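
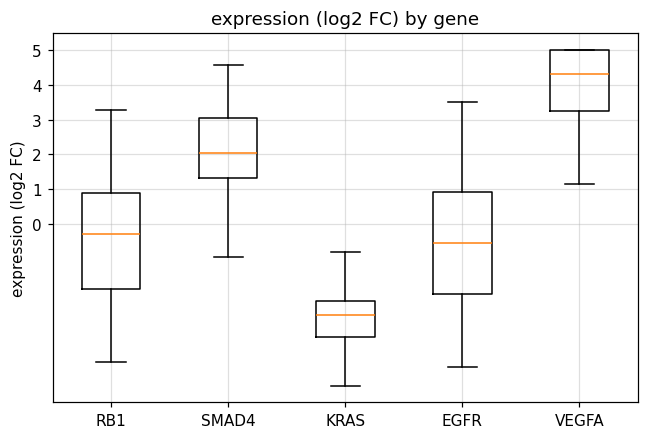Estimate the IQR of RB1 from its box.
≈ 3

Q3 ≈ 1, Q1 ≈ -2; IQR ≈ 3.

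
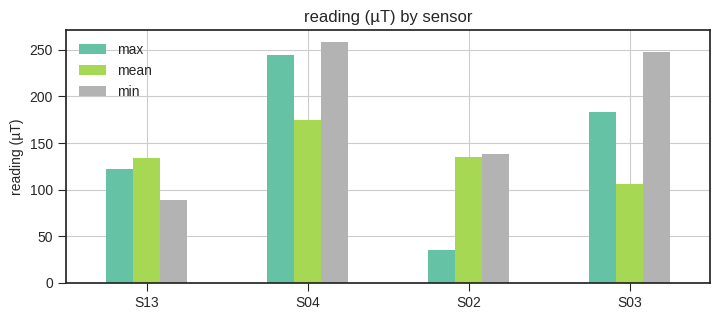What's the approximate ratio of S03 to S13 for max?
≈ 1.4×

S03 ≈ 175, S13 ≈ 125; 175/125 ≈ 1.4.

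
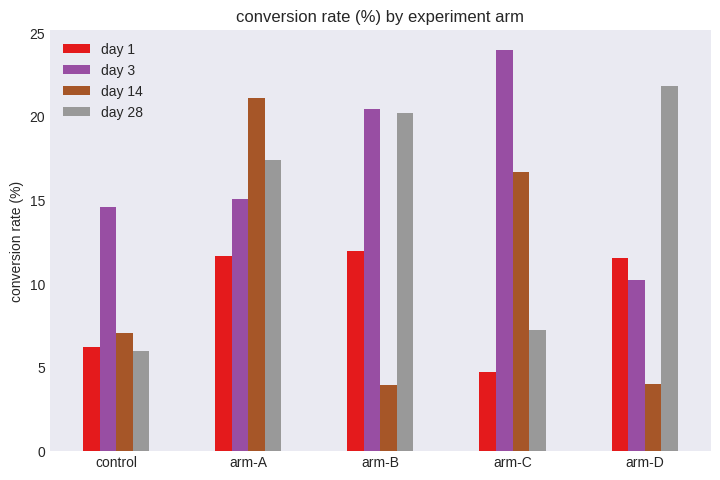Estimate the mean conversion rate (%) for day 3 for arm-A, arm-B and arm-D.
(16 + 20 + 10) / 3 ≈ 15.

≈ 15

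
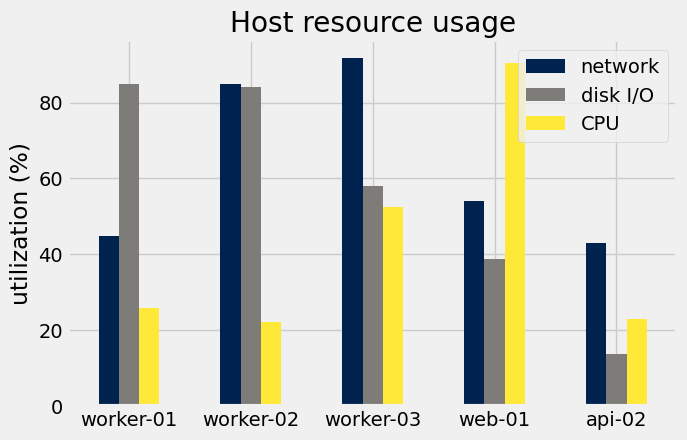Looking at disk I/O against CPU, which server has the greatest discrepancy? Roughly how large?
worker-02: disk I/O ≈ 80, CPU ≈ 20 → gap ≈ 60. Next-largest (worker-01) is only ≈ 50.

worker-02, ≈ 60 %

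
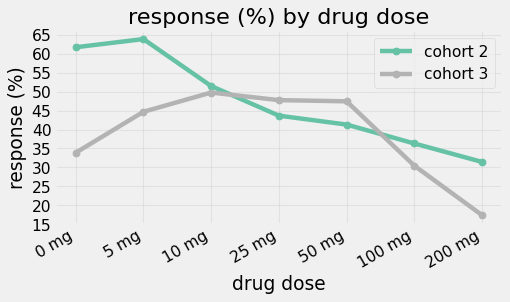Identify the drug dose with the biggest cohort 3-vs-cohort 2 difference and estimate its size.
0 mg, ≈ 25 %

0 mg: cohort 3 ≈ 35, cohort 2 ≈ 60 → gap ≈ 25. Next-largest (5 mg) is only ≈ 20.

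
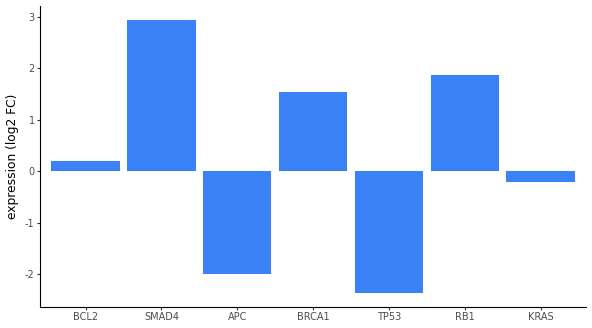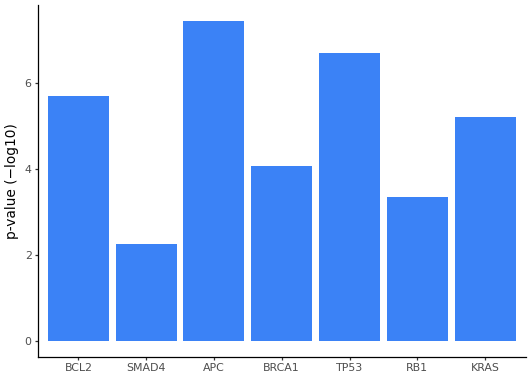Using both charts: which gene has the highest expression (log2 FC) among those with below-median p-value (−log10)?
SMAD4

Chart 2 median p-value (−log10) ≈ 5; below-median genes: SMAD4, BRCA1, RB1. Among those, SMAD4 has the highest expression (log2 FC) (≈ 3).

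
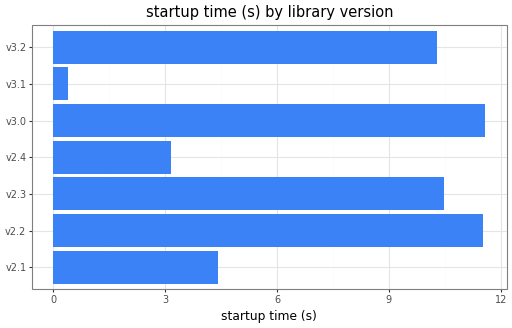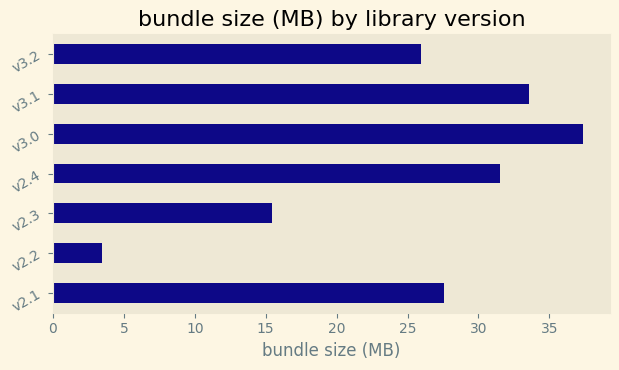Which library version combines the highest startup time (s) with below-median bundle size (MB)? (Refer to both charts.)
Chart 2 median bundle size (MB) ≈ 30; below-median library versions: v2.2, v2.3, v3.2. Among those, v2.2 has the highest startup time (s) (≈ 12).

v2.2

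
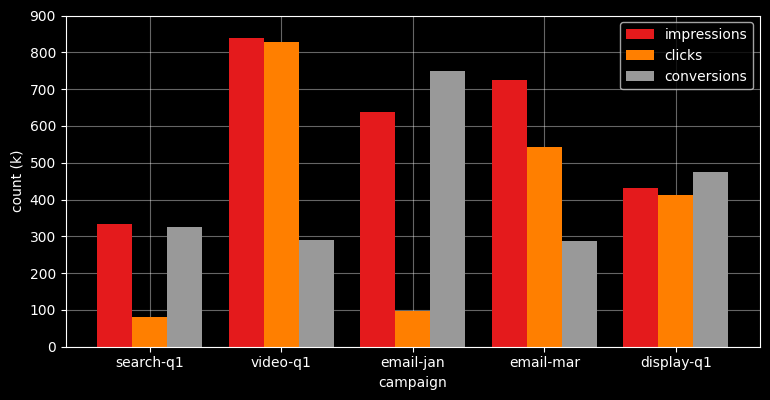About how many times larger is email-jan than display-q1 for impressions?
≈ 1.5×

email-jan ≈ 600, display-q1 ≈ 400; 600/400 ≈ 1.5.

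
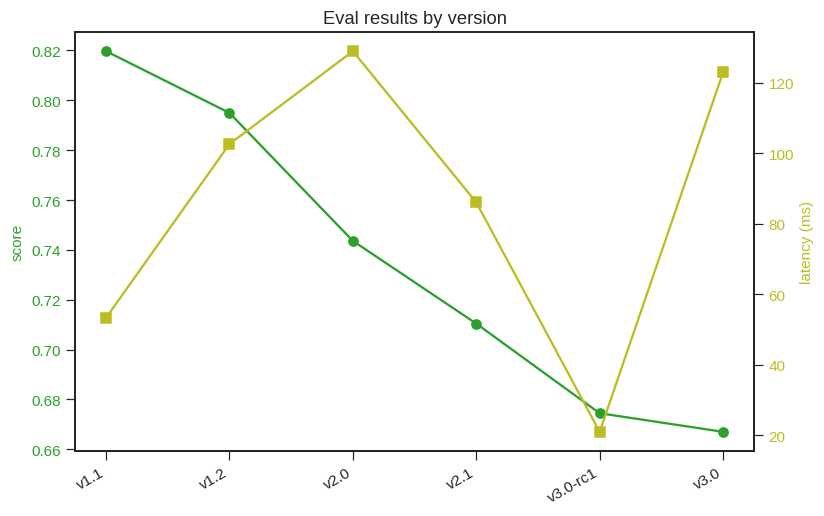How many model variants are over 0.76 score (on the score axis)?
Above 0.76: v1.1, v1.2.

2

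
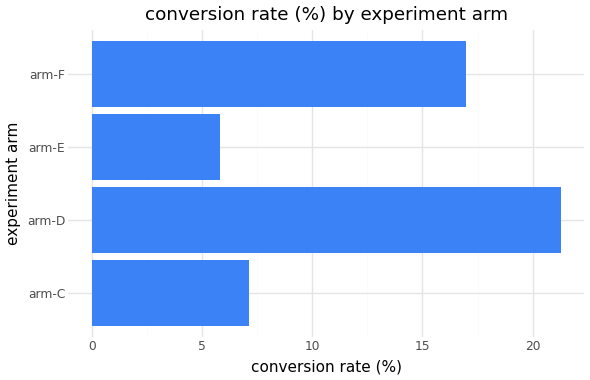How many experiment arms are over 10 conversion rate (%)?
Above 10: arm-D, arm-F.

2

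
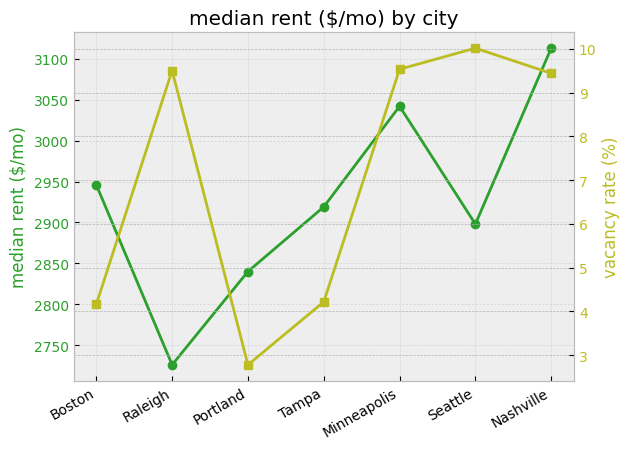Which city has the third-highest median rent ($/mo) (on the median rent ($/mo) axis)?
Top 4 (on the median rent ($/mo) axis): Nashville ≈ 3100, Minneapolis ≈ 3050, Boston ≈ 2950, Tampa ≈ 2900.

Boston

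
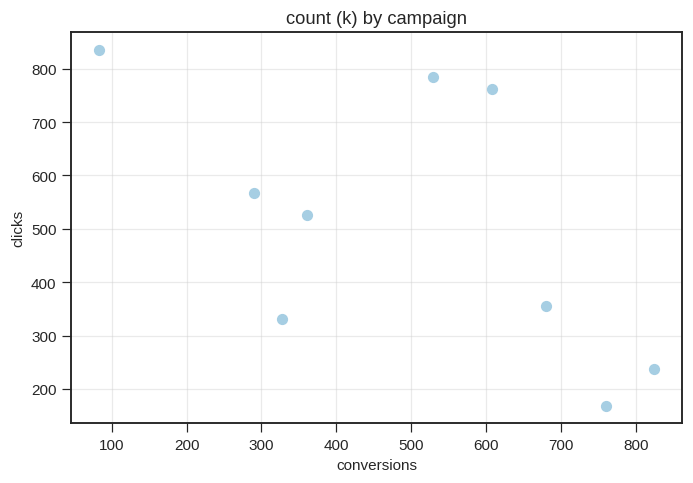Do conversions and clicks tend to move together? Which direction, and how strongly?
Points are negatively correlated; moderate (|r| ≈ 0.6).

negative, moderate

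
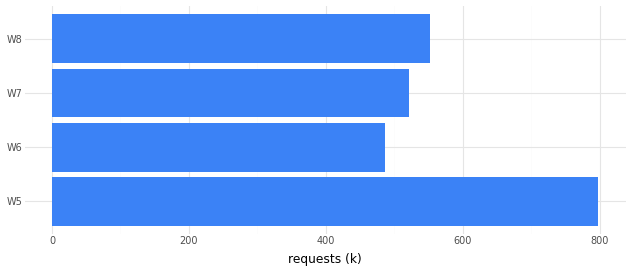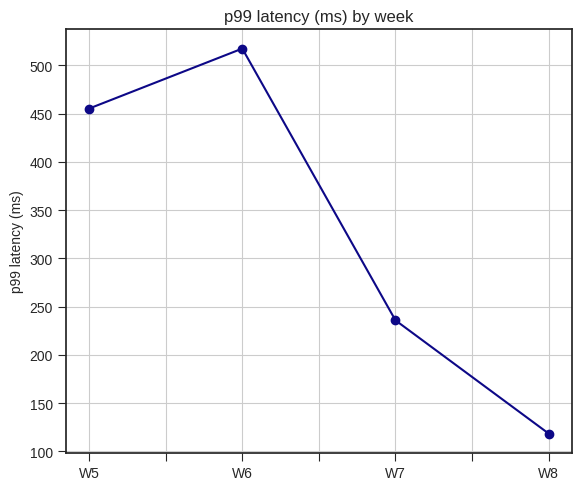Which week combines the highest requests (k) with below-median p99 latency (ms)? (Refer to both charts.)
Chart 2 median p99 latency (ms) ≈ 350; below-median weeks: W7, W8. Among those, W8 has the highest requests (k) (≈ 600).

W8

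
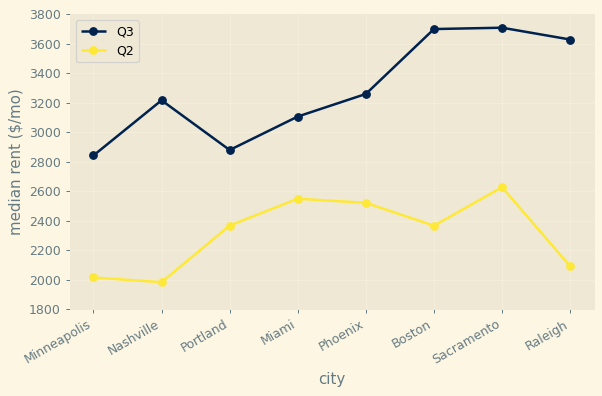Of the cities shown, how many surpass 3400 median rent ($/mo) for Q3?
Above 3400: Boston, Sacramento, Raleigh.

3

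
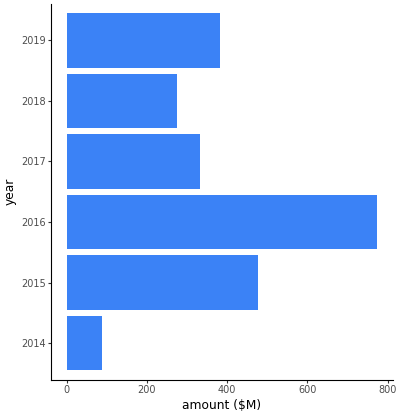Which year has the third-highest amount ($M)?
Top 4: 2016 ≈ 800, 2015 ≈ 500, 2019 ≈ 400, 2017 ≈ 300.

2019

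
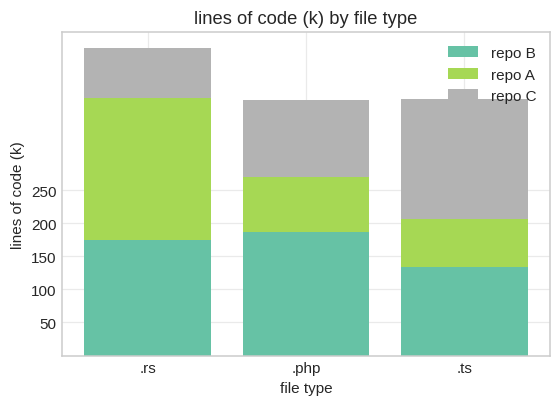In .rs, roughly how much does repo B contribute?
≈ 150

repo B top ≈ 150, bottom ≈ 0; segment ≈ 150.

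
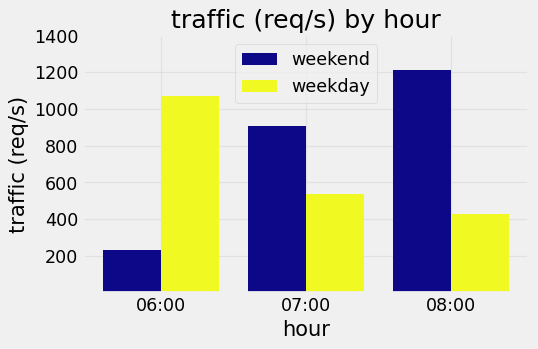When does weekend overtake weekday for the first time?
07:00

06:00: weekend ≈ 200 vs weekday ≈ 1000 (not yet); 07:00: weekend ≈ 1000 vs weekday ≈ 600 (first crossover).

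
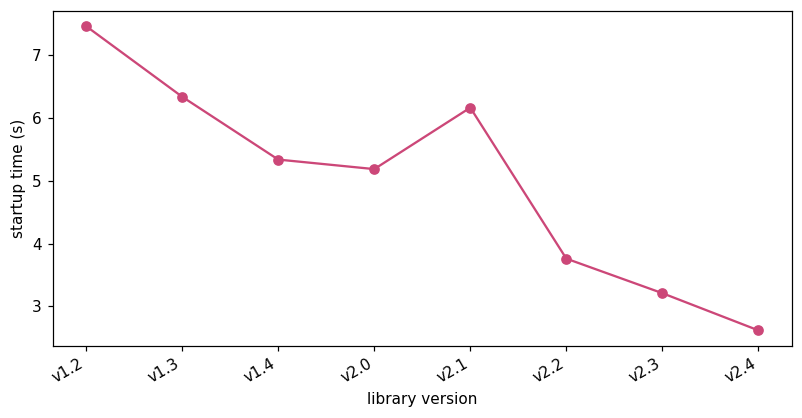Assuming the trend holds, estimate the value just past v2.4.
Last three: 4.0, 3.0, 2.5 → slope ≈ -0.75/step → next ≈ 1.75.

≈ 1.75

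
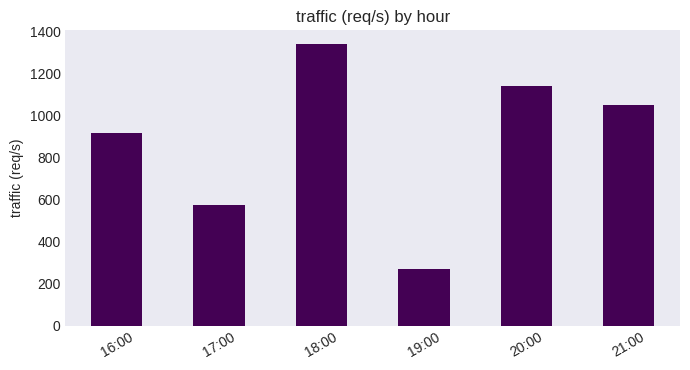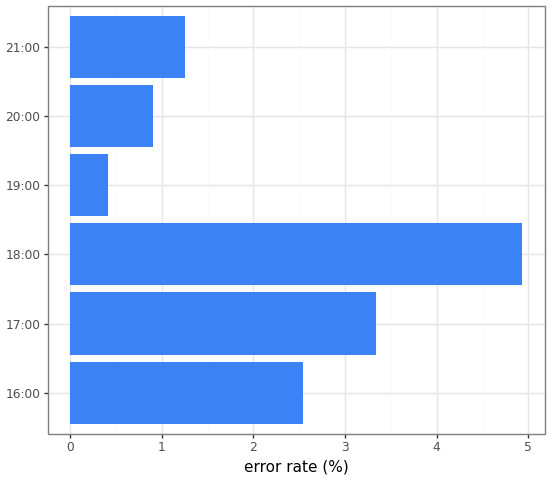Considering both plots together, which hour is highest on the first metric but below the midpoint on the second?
Chart 2 median error rate (%) ≈ 2; below-median hours: 19:00, 20:00, 21:00. Among those, 20:00 has the highest traffic (req/s) (≈ 1200).

20:00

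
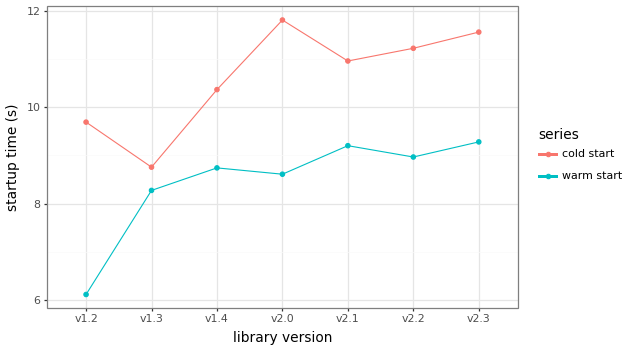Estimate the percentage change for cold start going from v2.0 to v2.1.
≈ -8.3%

v2.0 ≈ 12.0, v2.1 ≈ 11.0; (11.0 − 12.0) / 12.0 ≈ -8.3%.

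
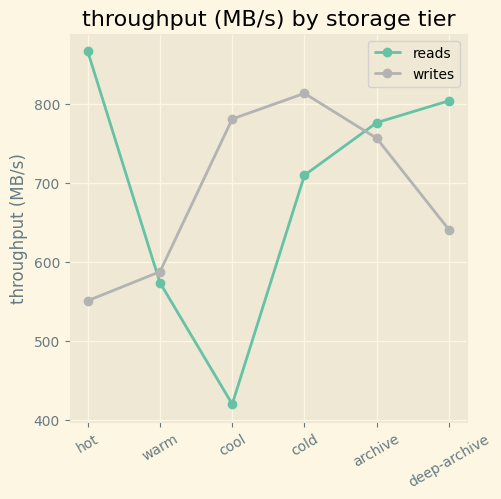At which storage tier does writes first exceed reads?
hot: writes ≈ 550 vs reads ≈ 850 (not yet); warm: writes ≈ 600 vs reads ≈ 550 (first crossover).

warm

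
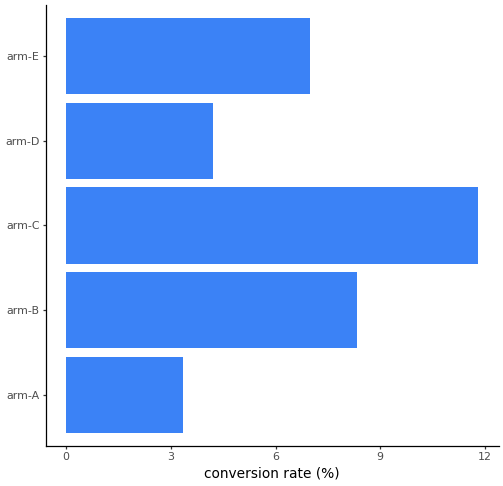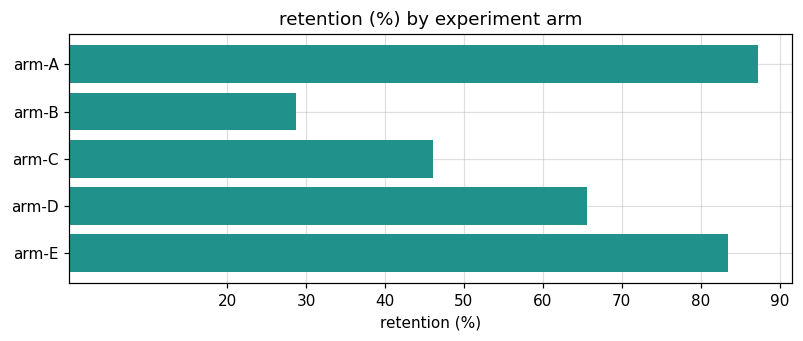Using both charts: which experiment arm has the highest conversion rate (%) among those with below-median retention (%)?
Chart 2 median retention (%) ≈ 70; below-median experiment arms: arm-B, arm-C. Among those, arm-C has the highest conversion rate (%) (≈ 12).

arm-C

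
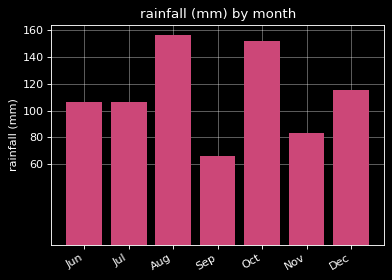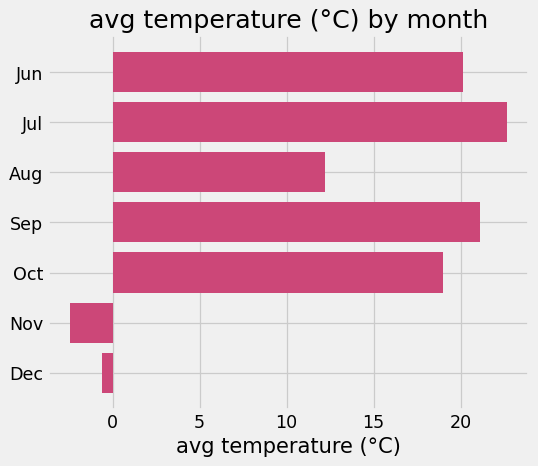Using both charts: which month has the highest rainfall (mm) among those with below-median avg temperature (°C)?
Chart 2 median avg temperature (°C) ≈ 20; below-median months: Aug, Nov, Dec. Among those, Aug has the highest rainfall (mm) (≈ 160).

Aug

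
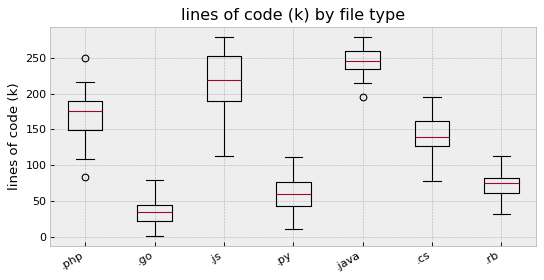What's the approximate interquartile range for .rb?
≈ 20

Q3 ≈ 80, Q1 ≈ 60; IQR ≈ 20.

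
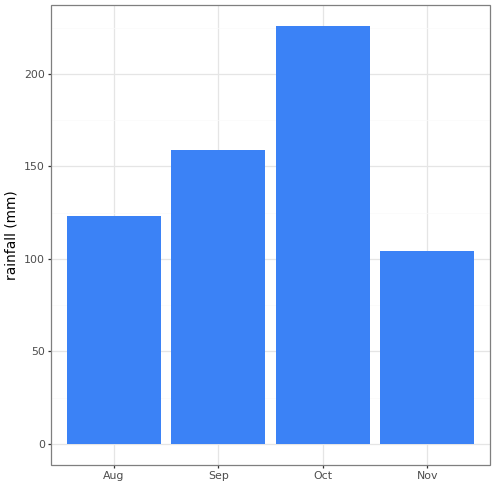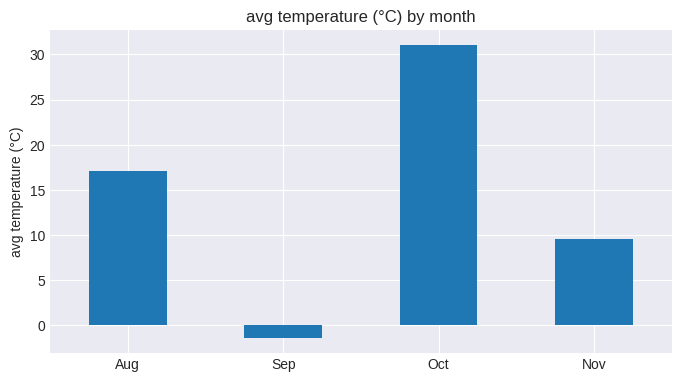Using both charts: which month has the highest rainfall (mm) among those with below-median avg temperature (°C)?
Sep

Chart 2 median avg temperature (°C) ≈ 15; below-median months: Sep, Nov. Among those, Sep has the highest rainfall (mm) (≈ 150).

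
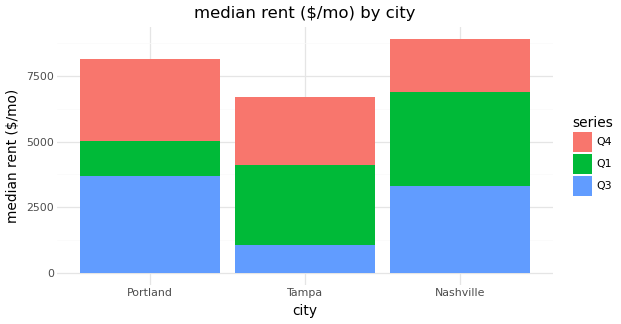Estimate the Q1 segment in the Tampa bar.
≈ 3000

Q1 top ≈ 4000, bottom ≈ 1000; segment ≈ 3000.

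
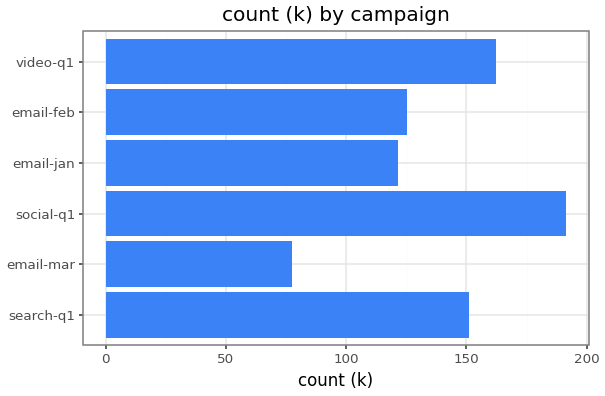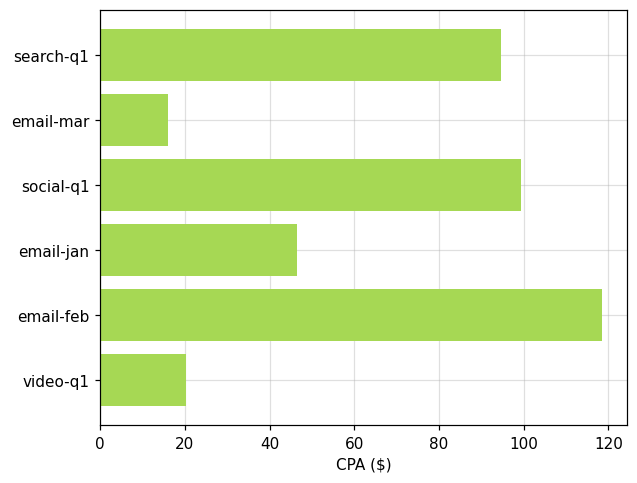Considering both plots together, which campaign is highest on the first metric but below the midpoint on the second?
video-q1

Chart 2 median CPA ($) ≈ 80; below-median campaigns: email-mar, email-jan, video-q1. Among those, video-q1 has the highest count (k) (≈ 160).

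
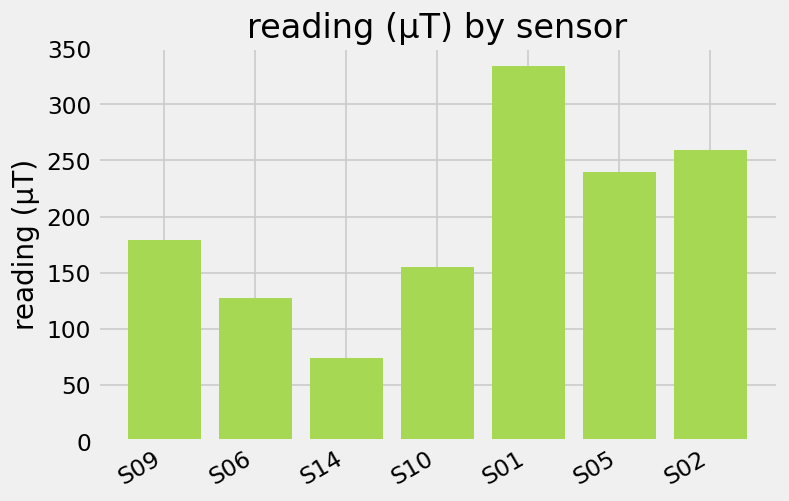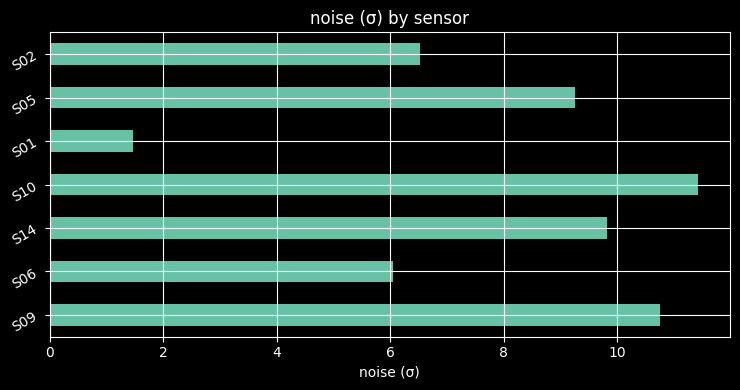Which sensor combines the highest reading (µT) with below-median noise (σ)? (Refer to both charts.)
S01

Chart 2 median noise (σ) ≈ 10; below-median sensors: S06, S01, S02. Among those, S01 has the highest reading (µT) (≈ 350).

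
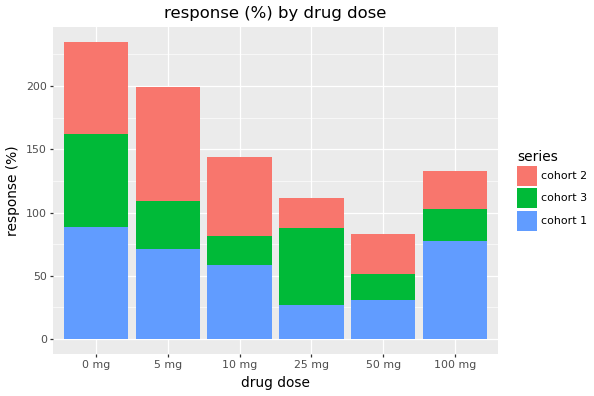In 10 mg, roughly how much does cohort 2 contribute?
cohort 2 top ≈ 140, bottom ≈ 80; segment ≈ 60.

≈ 60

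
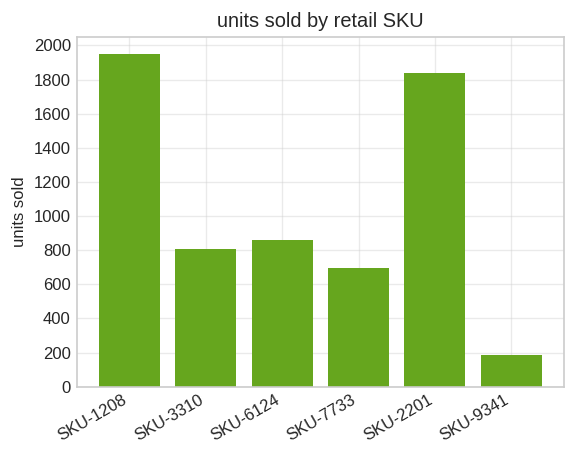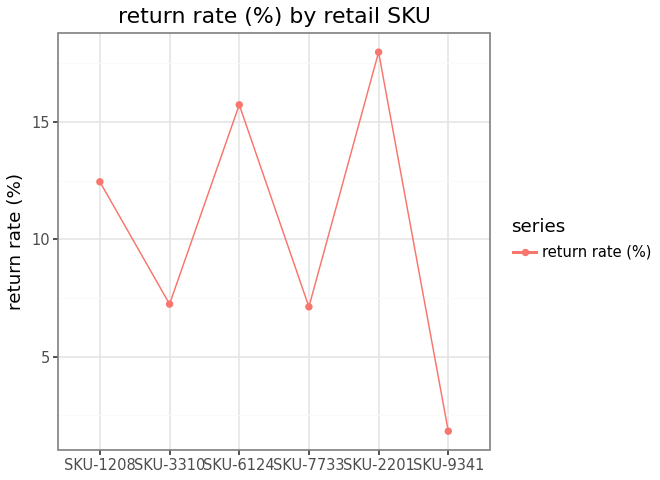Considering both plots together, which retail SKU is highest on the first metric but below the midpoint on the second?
SKU-3310

Chart 2 median return rate (%) ≈ 10; below-median retail SKUs: SKU-3310, SKU-7733, SKU-9341. Among those, SKU-3310 has the highest units sold (≈ 800).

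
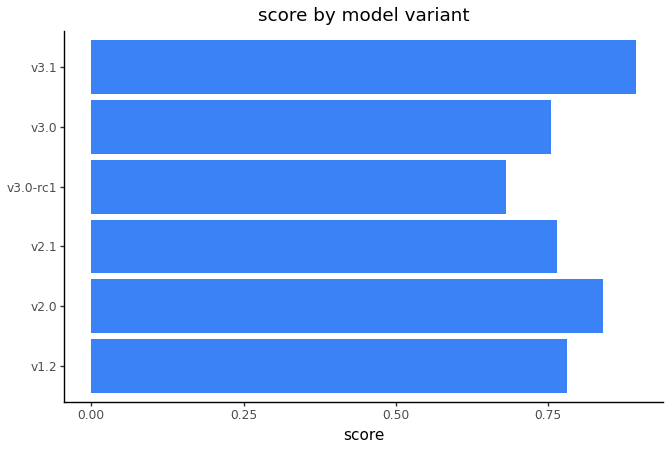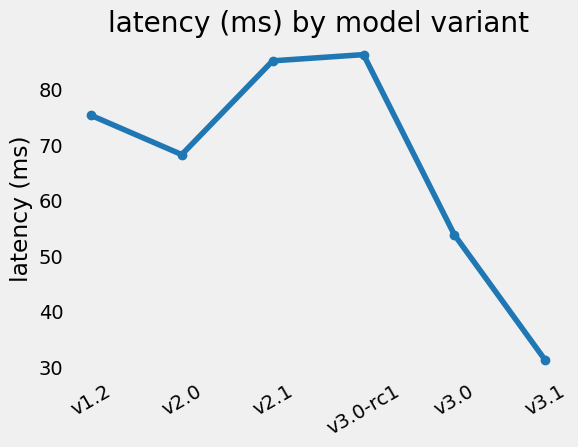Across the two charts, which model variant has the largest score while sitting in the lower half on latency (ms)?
Chart 2 median latency (ms) ≈ 70; below-median model variants: v2.0, v3.0, v3.1. Among those, v3.1 has the highest score (≈ 0.9).

v3.1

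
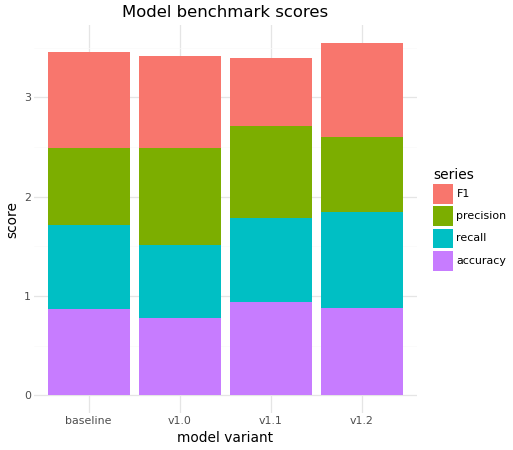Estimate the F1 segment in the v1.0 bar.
F1 top ≈ 3.5, bottom ≈ 2.5; segment ≈ 1.0.

≈ 1.0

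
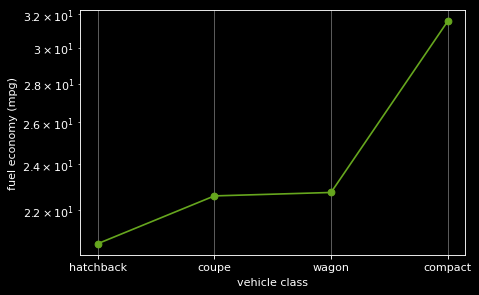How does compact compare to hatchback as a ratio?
≈ 1.52×

compact ≈ 32, hatchback ≈ 21; 32/21 ≈ 1.52.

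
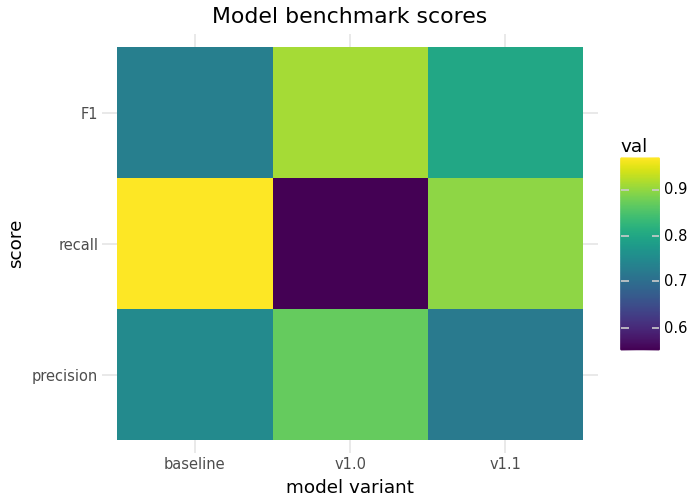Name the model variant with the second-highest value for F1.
Top 3 for F1: v1.0 ≈ 0.90, v1.1 ≈ 0.80, baseline ≈ 0.75.

v1.1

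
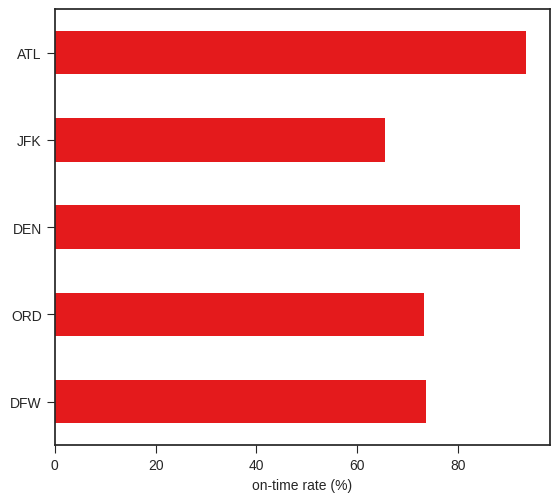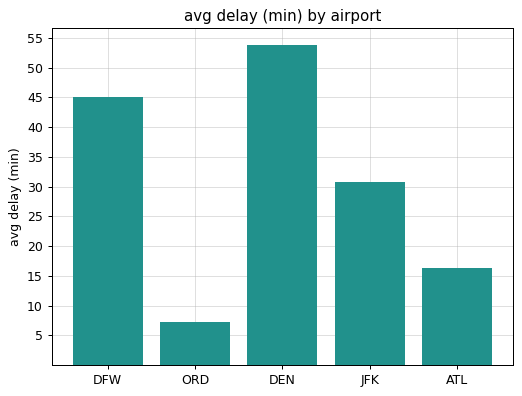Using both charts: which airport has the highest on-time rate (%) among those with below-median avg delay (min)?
Chart 2 median avg delay (min) ≈ 30; below-median airports: ORD, ATL. Among those, ATL has the highest on-time rate (%) (≈ 90).

ATL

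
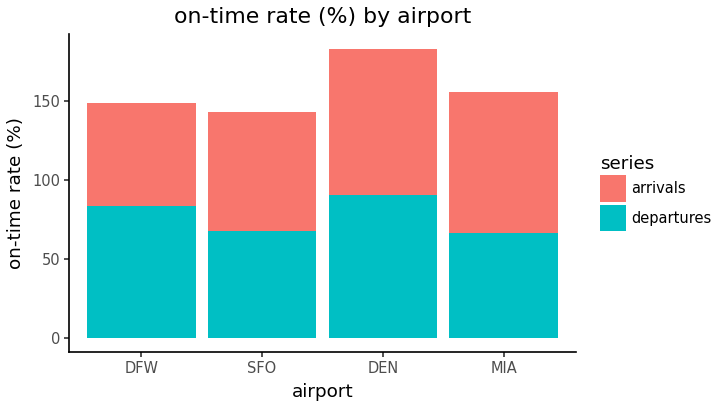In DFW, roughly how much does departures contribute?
≈ 80

departures top ≈ 80, bottom ≈ 0; segment ≈ 80.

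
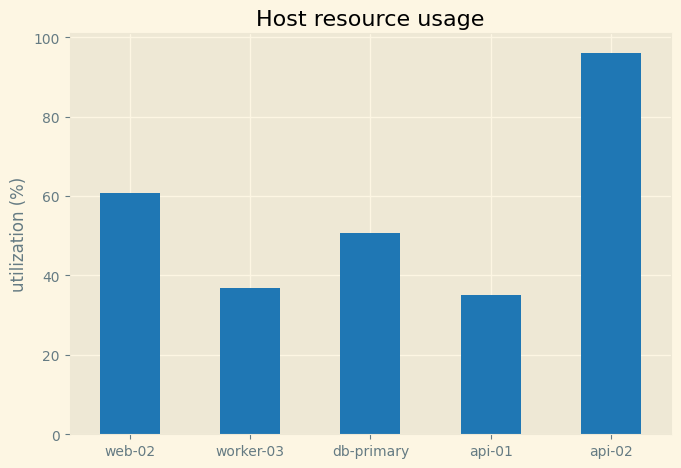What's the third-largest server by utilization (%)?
db-primary

Top 4: api-02 ≈ 100, web-02 ≈ 60, db-primary ≈ 50, worker-03 ≈ 40.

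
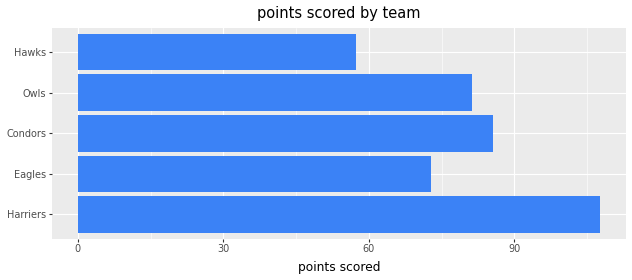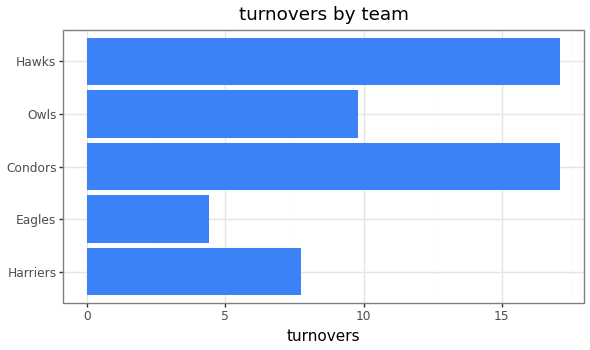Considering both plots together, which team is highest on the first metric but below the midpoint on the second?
Harriers

Chart 2 median turnovers ≈ 10; below-median teams: Harriers, Eagles. Among those, Harriers has the highest points scored (≈ 110).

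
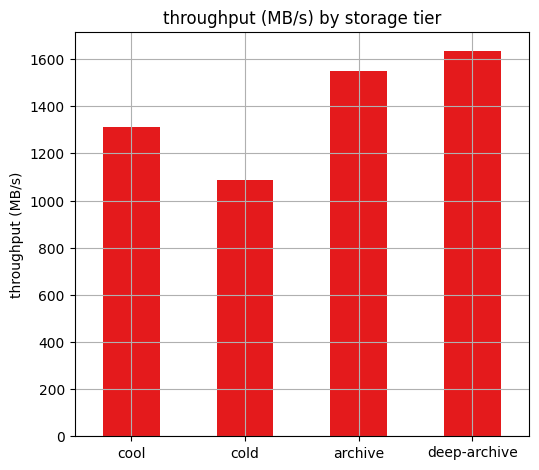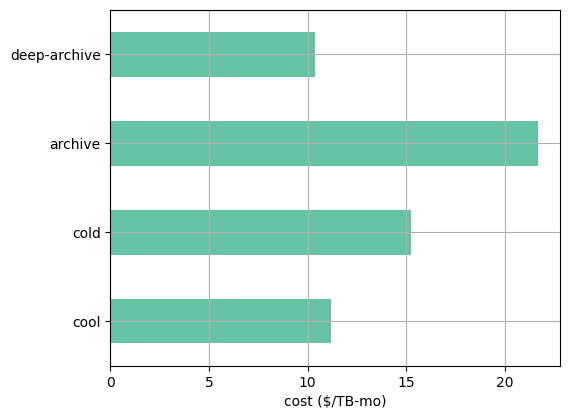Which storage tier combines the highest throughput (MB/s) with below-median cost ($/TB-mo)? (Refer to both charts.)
Chart 2 median cost ($/TB-mo) ≈ 14; below-median storage tiers: cool, deep-archive. Among those, deep-archive has the highest throughput (MB/s) (≈ 1600).

deep-archive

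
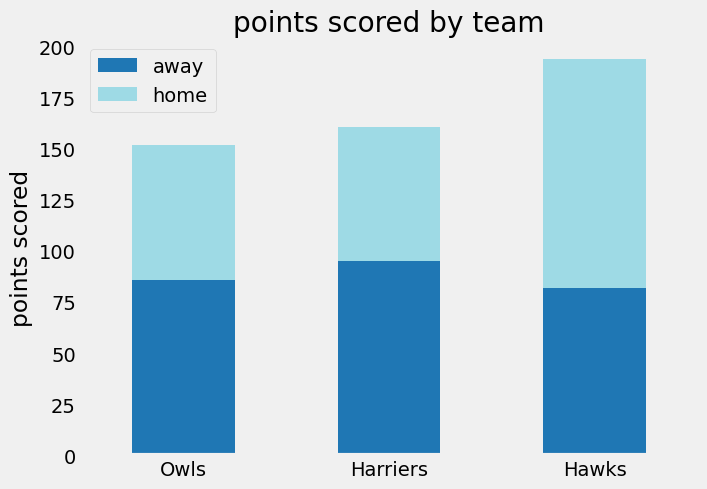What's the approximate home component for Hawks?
home top ≈ 200, bottom ≈ 80; segment ≈ 120.

≈ 120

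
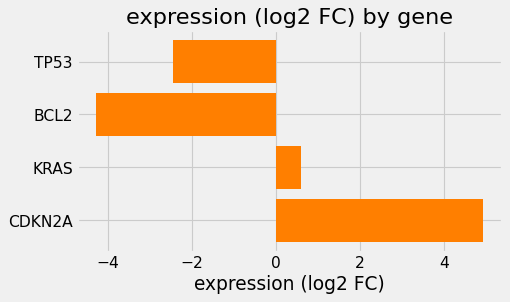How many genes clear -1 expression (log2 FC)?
2

Above -1: KRAS, CDKN2A.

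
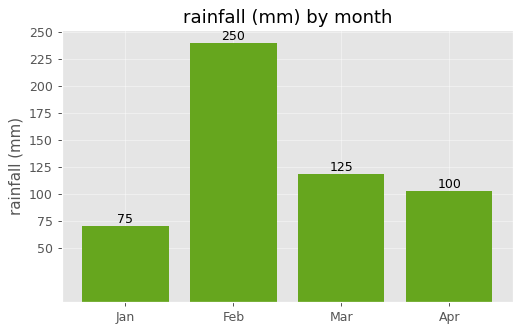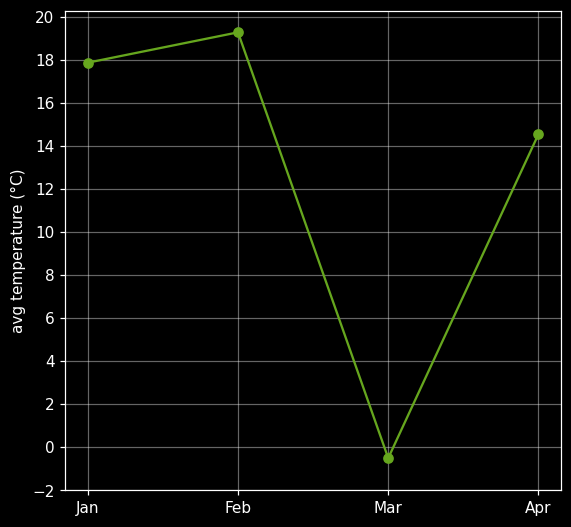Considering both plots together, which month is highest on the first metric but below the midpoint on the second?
Mar

Chart 2 median avg temperature (°C) ≈ 16; below-median months: Mar, Apr. Among those, Mar has the highest rainfall (mm) (≈ 125).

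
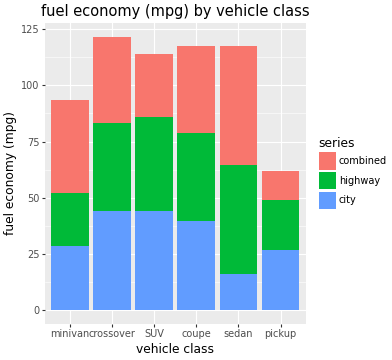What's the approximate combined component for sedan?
≈ 60

combined top ≈ 120, bottom ≈ 60; segment ≈ 60.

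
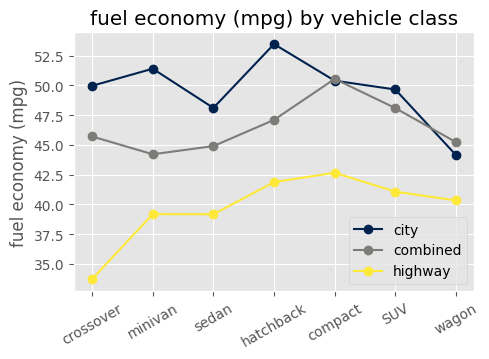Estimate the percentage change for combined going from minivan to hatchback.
minivan ≈ 44, hatchback ≈ 48; (48 − 44) / 44 ≈ +9.1%.

≈ +9.1%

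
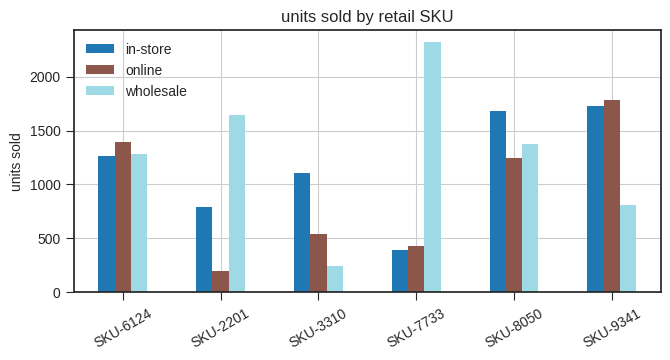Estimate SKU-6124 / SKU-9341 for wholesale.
≈ 1.5×

SKU-6124 ≈ 1200, SKU-9341 ≈ 800; 1200/800 ≈ 1.5.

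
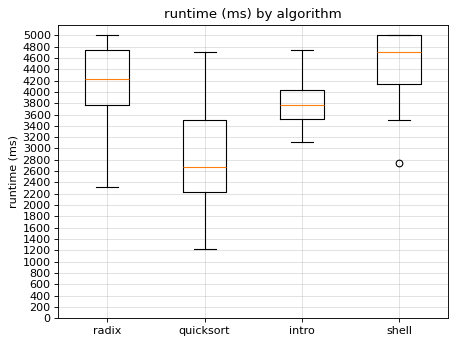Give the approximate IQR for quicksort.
Q3 ≈ 3600, Q1 ≈ 2200; IQR ≈ 1400.

≈ 1400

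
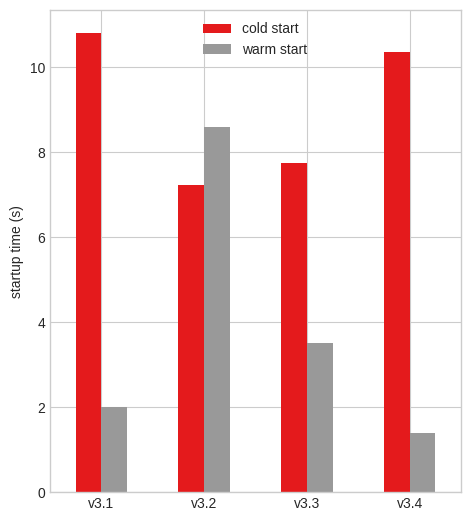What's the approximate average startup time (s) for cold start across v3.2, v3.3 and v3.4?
(7 + 8 + 10) / 3 ≈ 8.

≈ 8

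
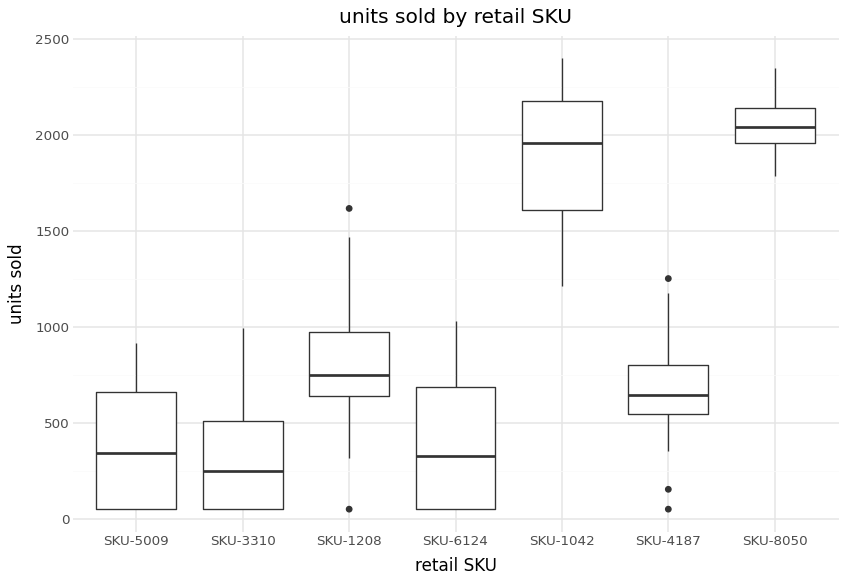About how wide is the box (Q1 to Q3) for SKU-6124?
Q3 ≈ 600, Q1 ≈ 0; IQR ≈ 600.

≈ 600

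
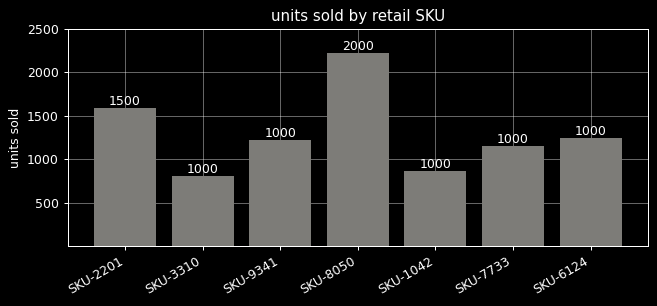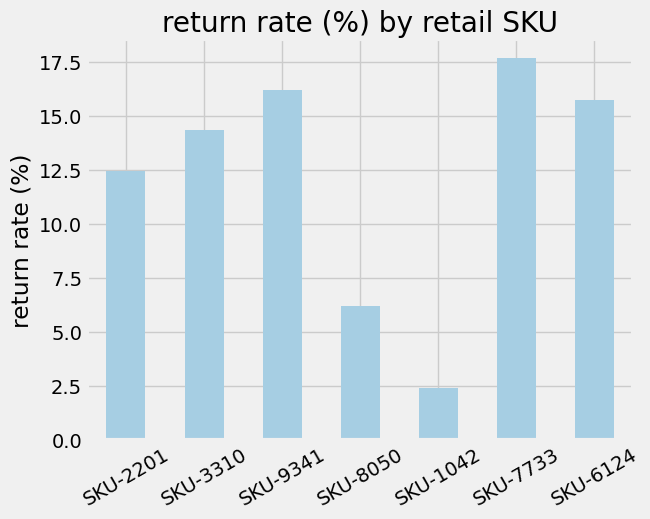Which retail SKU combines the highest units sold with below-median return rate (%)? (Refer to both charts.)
Chart 2 median return rate (%) ≈ 14; below-median retail SKUs: SKU-2201, SKU-8050, SKU-1042. Among those, SKU-8050 has the highest units sold (≈ 2000).

SKU-8050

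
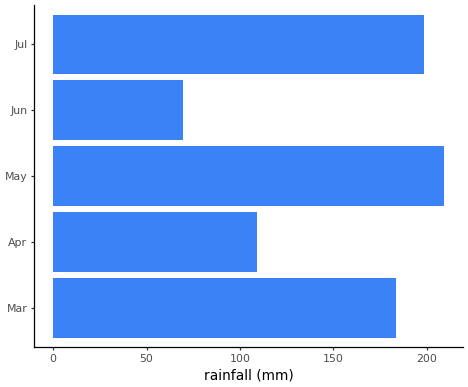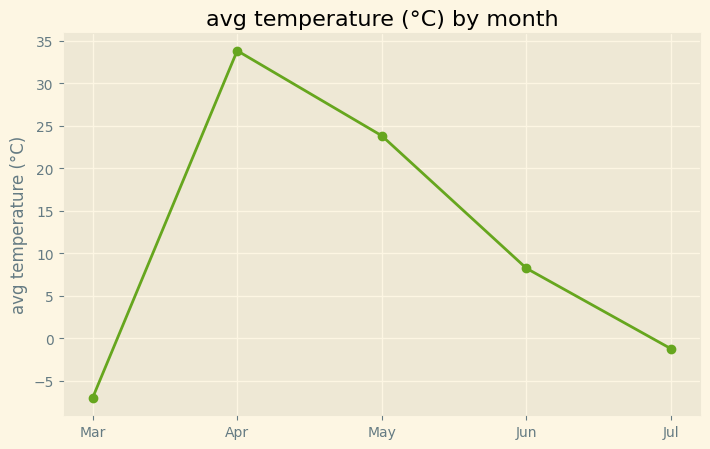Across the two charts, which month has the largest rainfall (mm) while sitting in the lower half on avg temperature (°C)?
Chart 2 median avg temperature (°C) ≈ 10; below-median months: Mar, Jul. Among those, Jul has the highest rainfall (mm) (≈ 200).

Jul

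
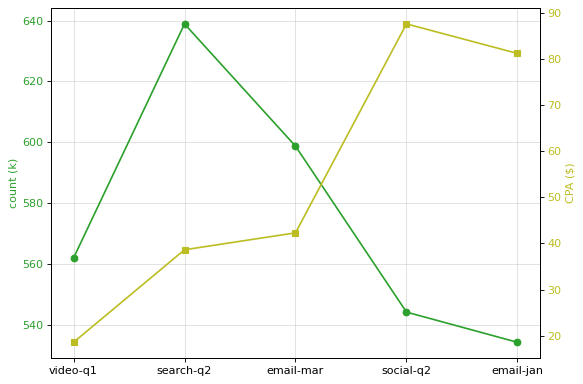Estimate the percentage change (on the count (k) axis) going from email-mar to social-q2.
≈ -10%

email-mar ≈ 600, social-q2 ≈ 540; (540 − 600) / 600 ≈ -10%.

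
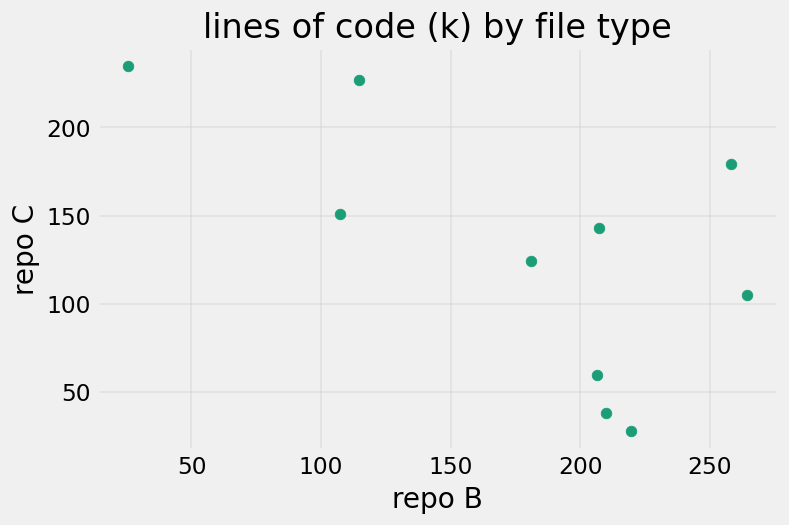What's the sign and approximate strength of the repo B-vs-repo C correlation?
negative, moderate

Points are negatively correlated; moderate (|r| ≈ 0.6).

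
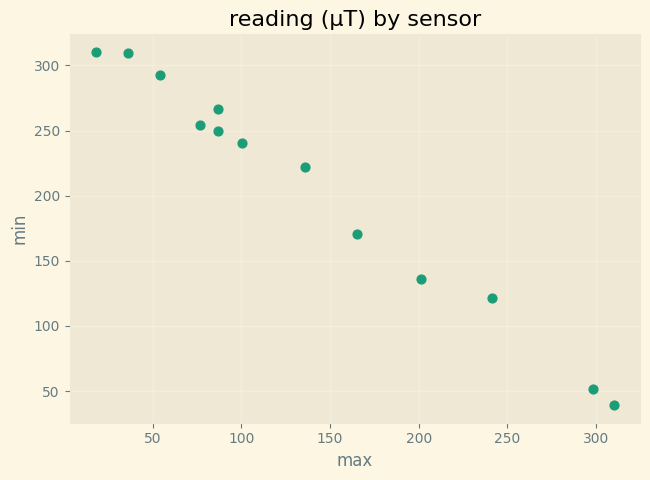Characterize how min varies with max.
Points are negatively correlated; strong (|r| ≈ 1.0).

negative, strong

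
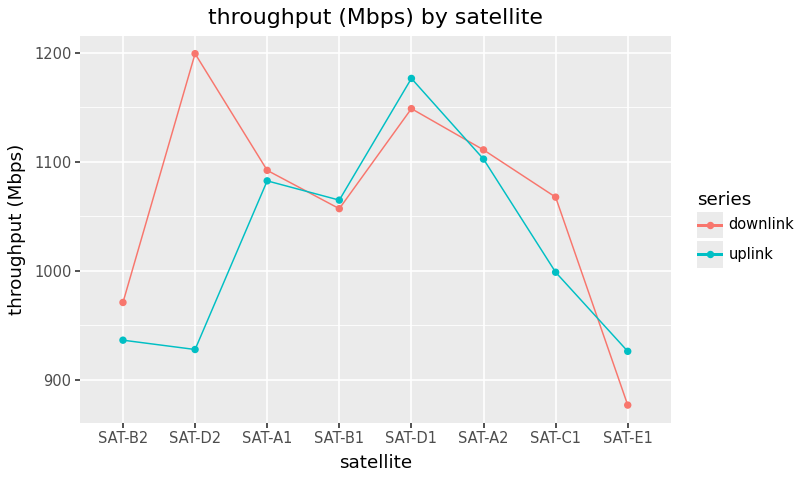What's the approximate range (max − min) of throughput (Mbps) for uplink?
Max SAT-D1 ≈ 1200, min SAT-E1 ≈ 950; range ≈ 250.

≈ 250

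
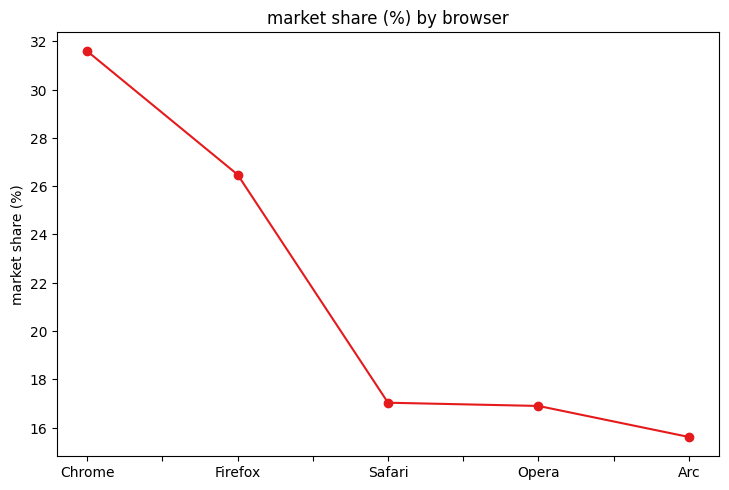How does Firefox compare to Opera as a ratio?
Firefox ≈ 26, Opera ≈ 16; 26/16 ≈ 1.62.

≈ 1.62×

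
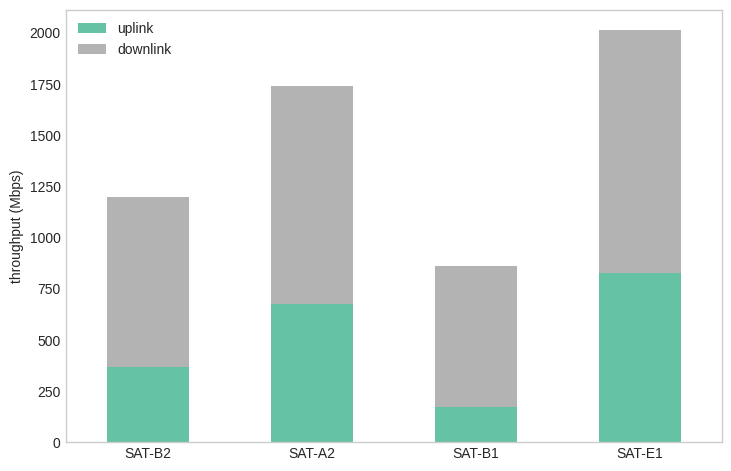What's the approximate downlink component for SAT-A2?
≈ 1200

downlink top ≈ 1800, bottom ≈ 600; segment ≈ 1200.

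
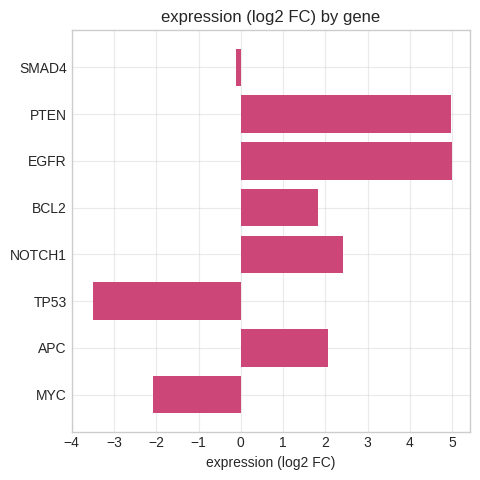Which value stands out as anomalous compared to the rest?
TP53 ≈ -3; the rest sit between ≈ -2 and ≈ 5.

TP53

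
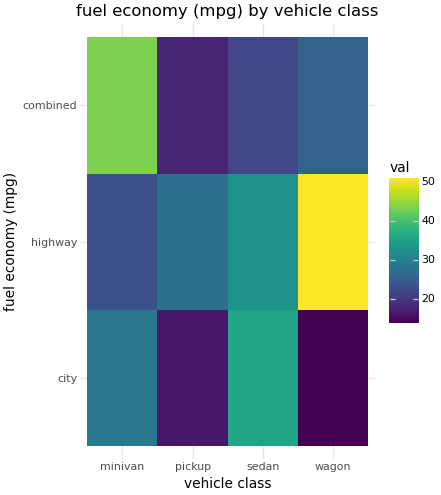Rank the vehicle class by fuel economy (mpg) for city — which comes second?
minivan

Top 3 for city: sedan ≈ 35, minivan ≈ 30, pickup ≈ 15.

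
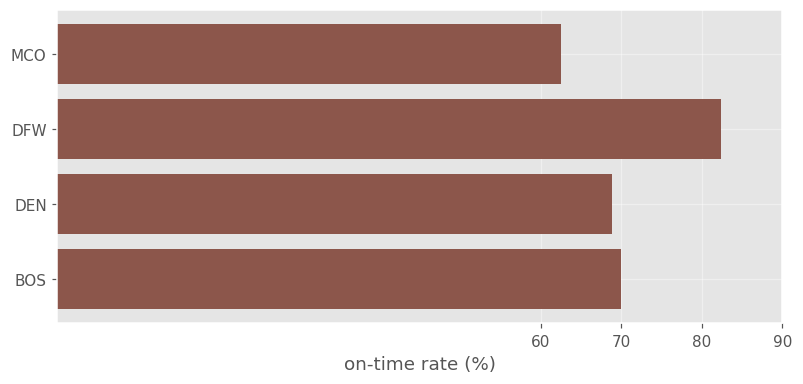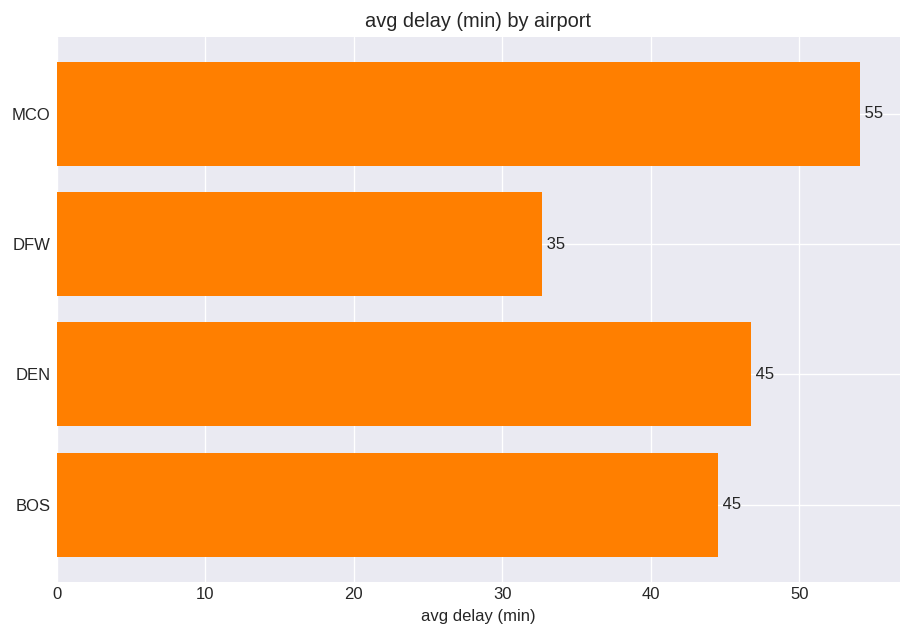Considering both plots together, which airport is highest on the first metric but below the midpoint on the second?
Chart 2 median avg delay (min) ≈ 45; below-median airports: DFW, BOS. Among those, DFW has the highest on-time rate (%) (≈ 80).

DFW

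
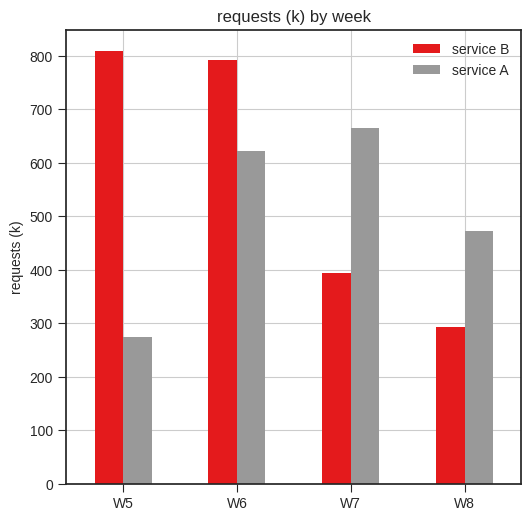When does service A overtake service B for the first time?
W6: service A ≈ 600 vs service B ≈ 800 (not yet); W7: service A ≈ 700 vs service B ≈ 400 (first crossover).

W7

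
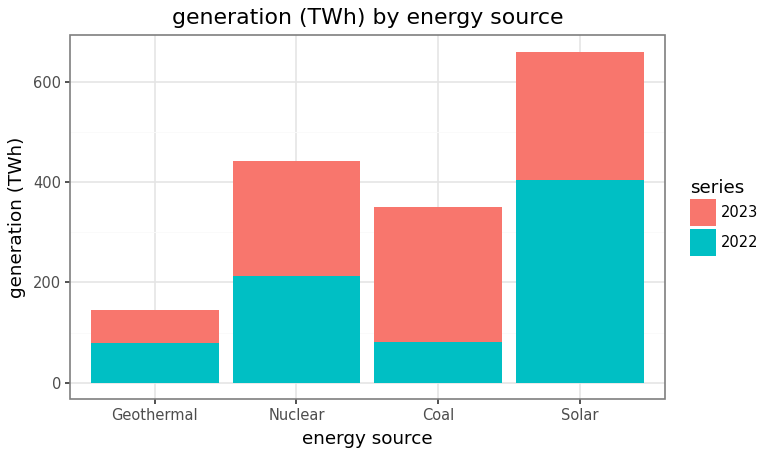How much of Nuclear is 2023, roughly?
≈ 200

2023 top ≈ 400, bottom ≈ 200; segment ≈ 200.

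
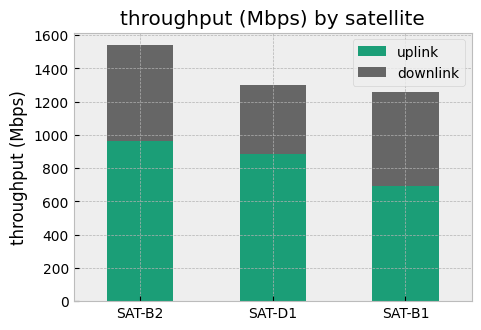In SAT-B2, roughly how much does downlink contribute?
downlink top ≈ 1600, bottom ≈ 1000; segment ≈ 600.

≈ 600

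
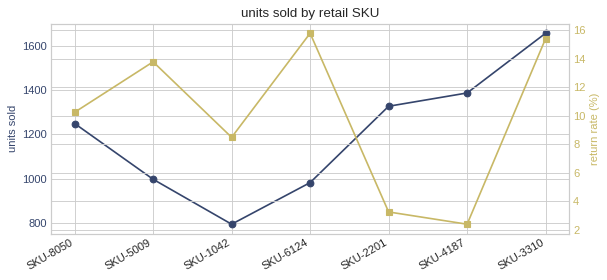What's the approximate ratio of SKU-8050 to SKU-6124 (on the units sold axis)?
SKU-8050 ≈ 1200, SKU-6124 ≈ 1000; 1200/1000 ≈ 1.2.

≈ 1.2×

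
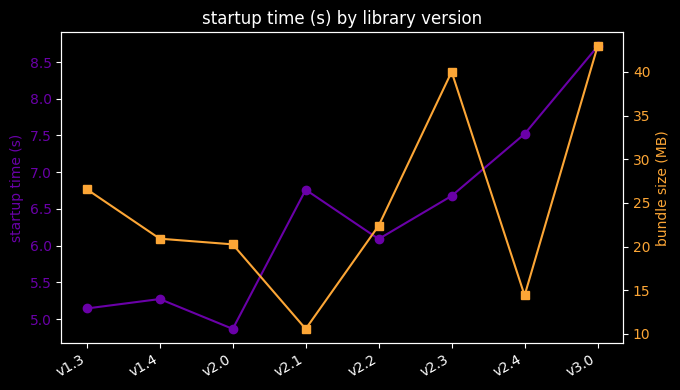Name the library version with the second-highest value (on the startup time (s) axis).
v2.4

Top 3 (on the startup time (s) axis): v3.0 ≈ 8.5, v2.4 ≈ 7.5, v2.1 ≈ 7.0.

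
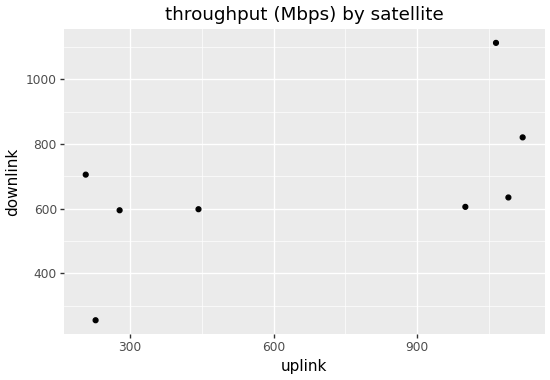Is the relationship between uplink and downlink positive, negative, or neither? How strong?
positive, moderate

Points are positively correlated; moderate (|r| ≈ 0.6).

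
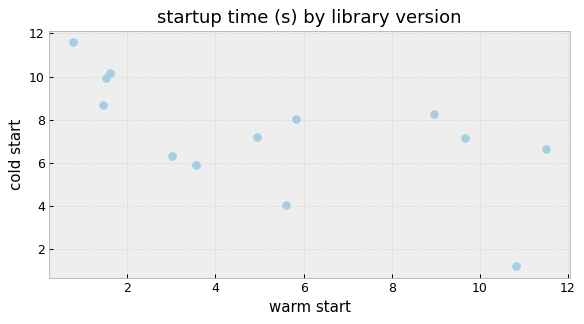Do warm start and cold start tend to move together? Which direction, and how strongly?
Points are negatively correlated; moderate (|r| ≈ 0.6).

negative, moderate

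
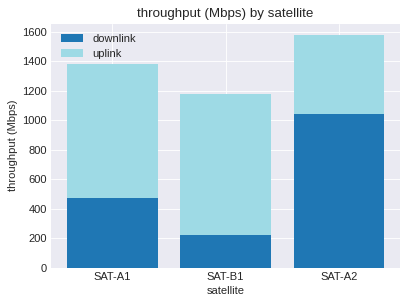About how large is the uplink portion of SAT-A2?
uplink top ≈ 1600, bottom ≈ 1000; segment ≈ 600.

≈ 600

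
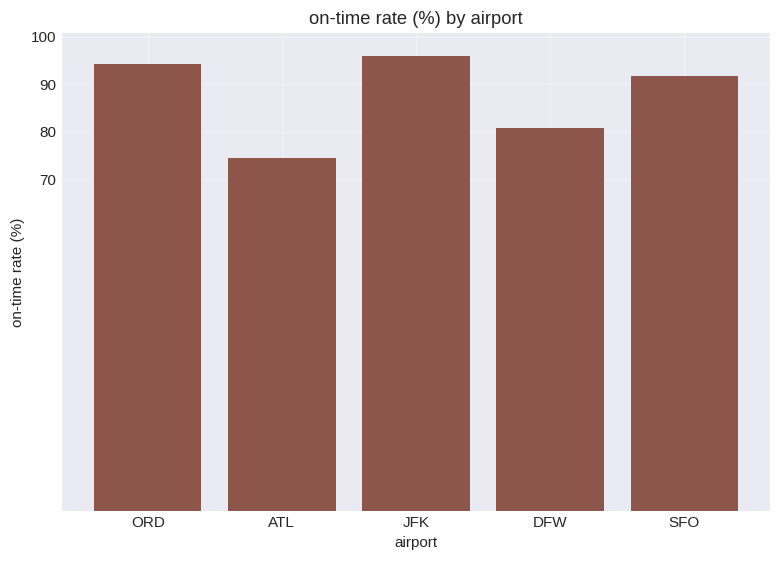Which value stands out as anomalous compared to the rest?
ATL ≈ 70; the rest sit between ≈ 80 and ≈ 100.

ATL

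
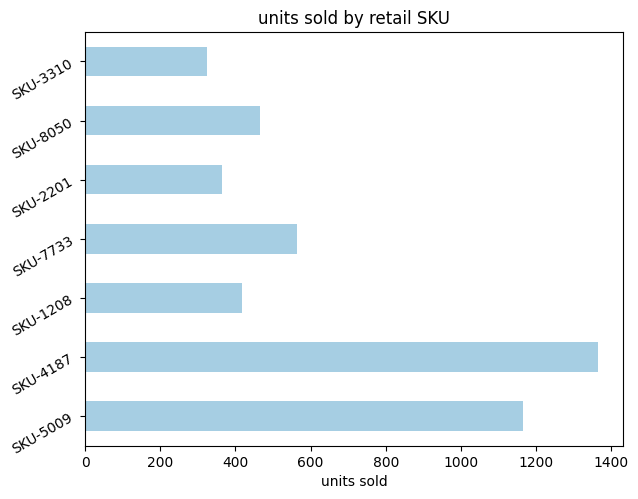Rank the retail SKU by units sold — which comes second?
SKU-5009

Top 3: SKU-4187 ≈ 1400, SKU-5009 ≈ 1200, SKU-7733 ≈ 600.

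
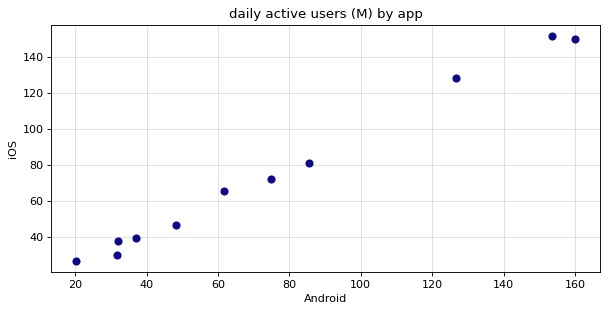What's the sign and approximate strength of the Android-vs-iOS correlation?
positive, strong

Points are positively correlated; strong (|r| ≈ 1.0).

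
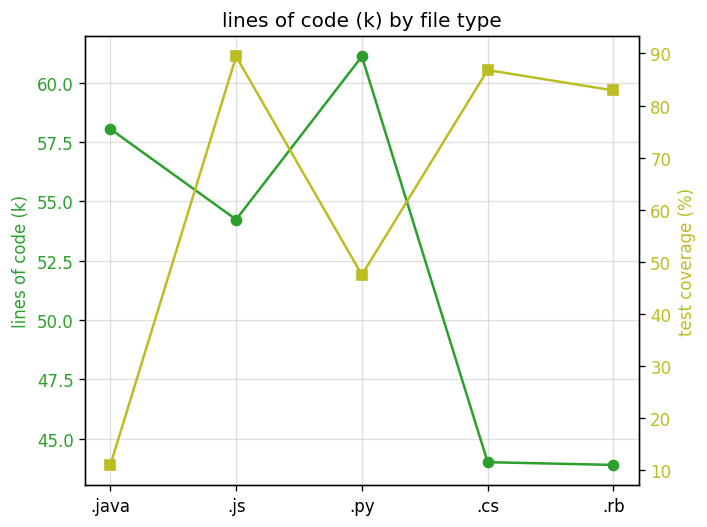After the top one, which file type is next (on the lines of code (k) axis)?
.java

Top 3 (on the lines of code (k) axis): .py ≈ 62, .java ≈ 58, .js ≈ 54.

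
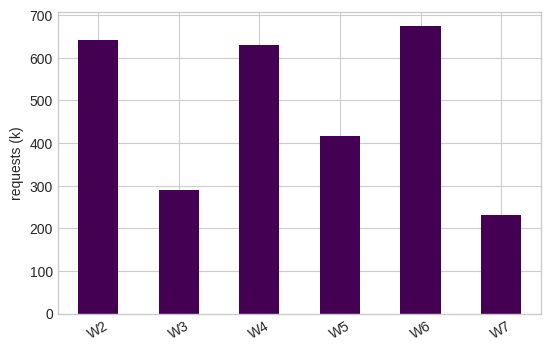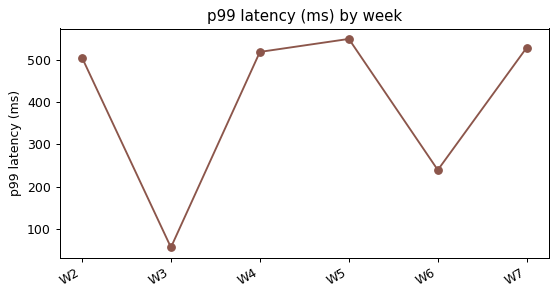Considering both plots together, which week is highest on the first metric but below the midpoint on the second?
Chart 2 median p99 latency (ms) ≈ 500; below-median weeks: W2, W3, W6. Among those, W6 has the highest requests (k) (≈ 700).

W6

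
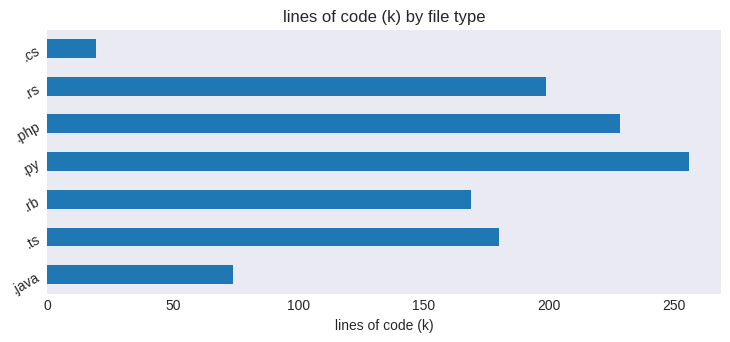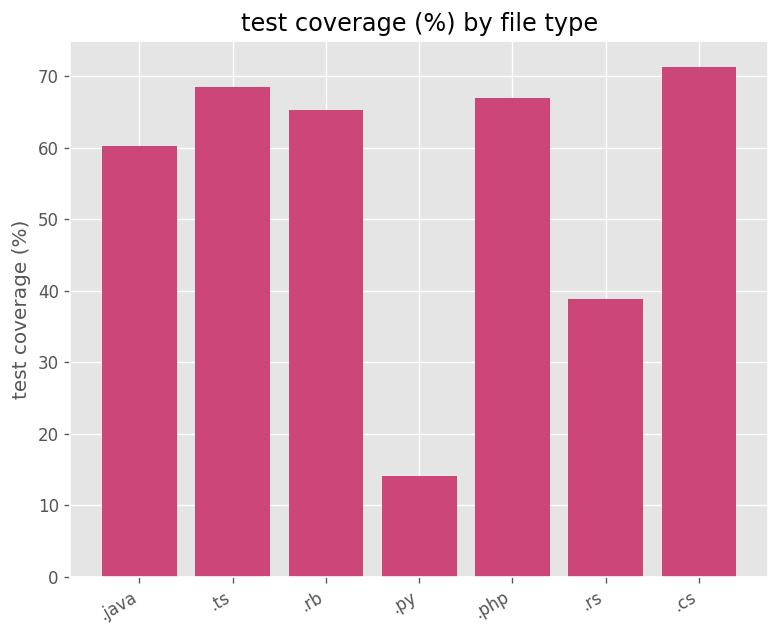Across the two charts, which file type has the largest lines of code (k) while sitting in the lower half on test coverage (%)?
.py

Chart 2 median test coverage (%) ≈ 70; below-median file types: .java, .py, .rs. Among those, .py has the highest lines of code (k) (≈ 250).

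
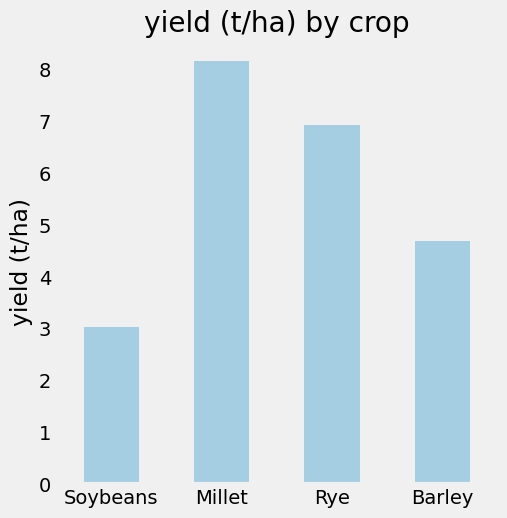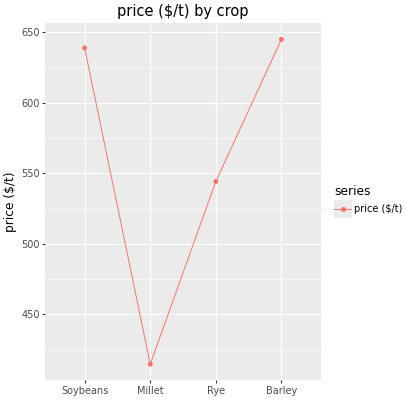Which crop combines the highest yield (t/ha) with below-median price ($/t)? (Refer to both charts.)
Chart 2 median price ($/t) ≈ 600; below-median crops: Millet, Rye. Among those, Millet has the highest yield (t/ha) (≈ 8).

Millet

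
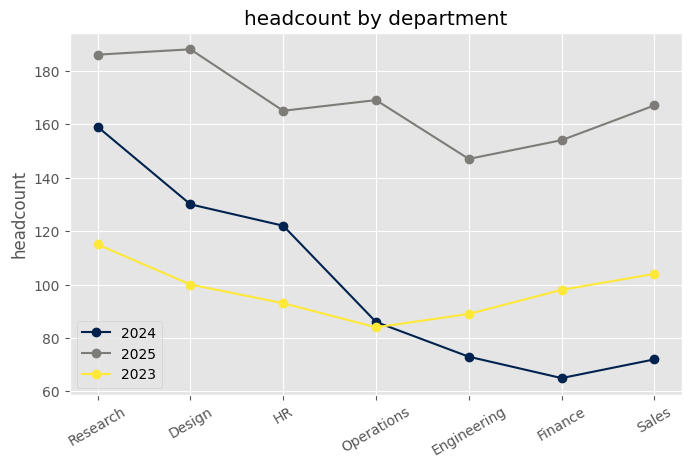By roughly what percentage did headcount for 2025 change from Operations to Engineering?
≈ -12.5%

Operations ≈ 160, Engineering ≈ 140; (140 − 160) / 160 ≈ -12.5%.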